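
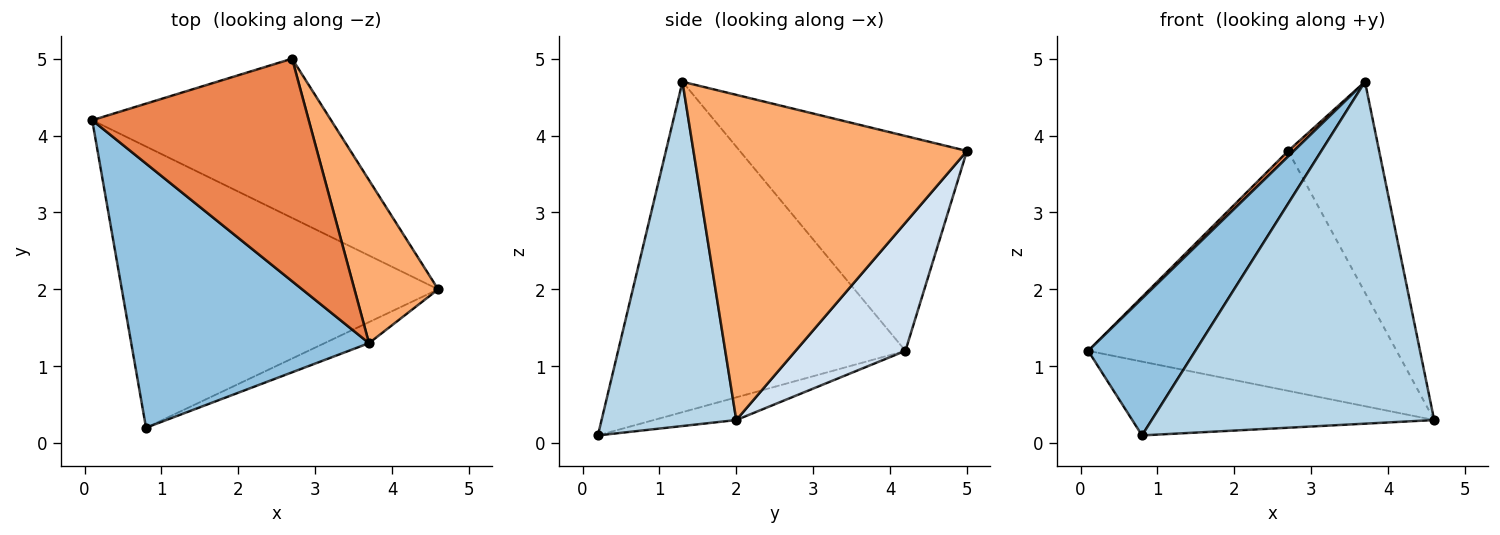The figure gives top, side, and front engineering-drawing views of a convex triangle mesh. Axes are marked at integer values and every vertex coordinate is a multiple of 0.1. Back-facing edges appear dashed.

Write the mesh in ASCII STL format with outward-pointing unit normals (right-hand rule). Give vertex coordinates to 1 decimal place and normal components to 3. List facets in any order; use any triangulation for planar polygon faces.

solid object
 facet normal -0.069 0.253 -0.965
  outer loop
   vertex 0.8 0.2 0.1
   vertex 0.1 4.2 1.2
   vertex 4.6 2.0 0.3
  endloop
 endfacet
 facet normal -0.777 -0.290 0.559
  outer loop
   vertex 3.7 1.3 4.7
   vertex 0.1 4.2 1.2
   vertex 0.8 0.2 0.1
  endloop
 endfacet
 facet normal 0.430 -0.901 -0.055
  outer loop
   vertex 3.7 1.3 4.7
   vertex 0.8 0.2 0.1
   vertex 4.6 2.0 0.3
  endloop
 endfacet
 facet normal 0.284 0.799 -0.530
  outer loop
   vertex 2.7 5.0 3.8
   vertex 4.6 2.0 0.3
   vertex 0.1 4.2 1.2
  endloop
 endfacet
 facet normal -0.704 -0.018 0.710
  outer loop
   vertex 2.7 5.0 3.8
   vertex 0.1 4.2 1.2
   vertex 3.7 1.3 4.7
  endloop
 endfacet
 facet normal 0.922 0.307 0.237
  outer loop
   vertex 2.7 5.0 3.8
   vertex 3.7 1.3 4.7
   vertex 4.6 2.0 0.3
  endloop
 endfacet
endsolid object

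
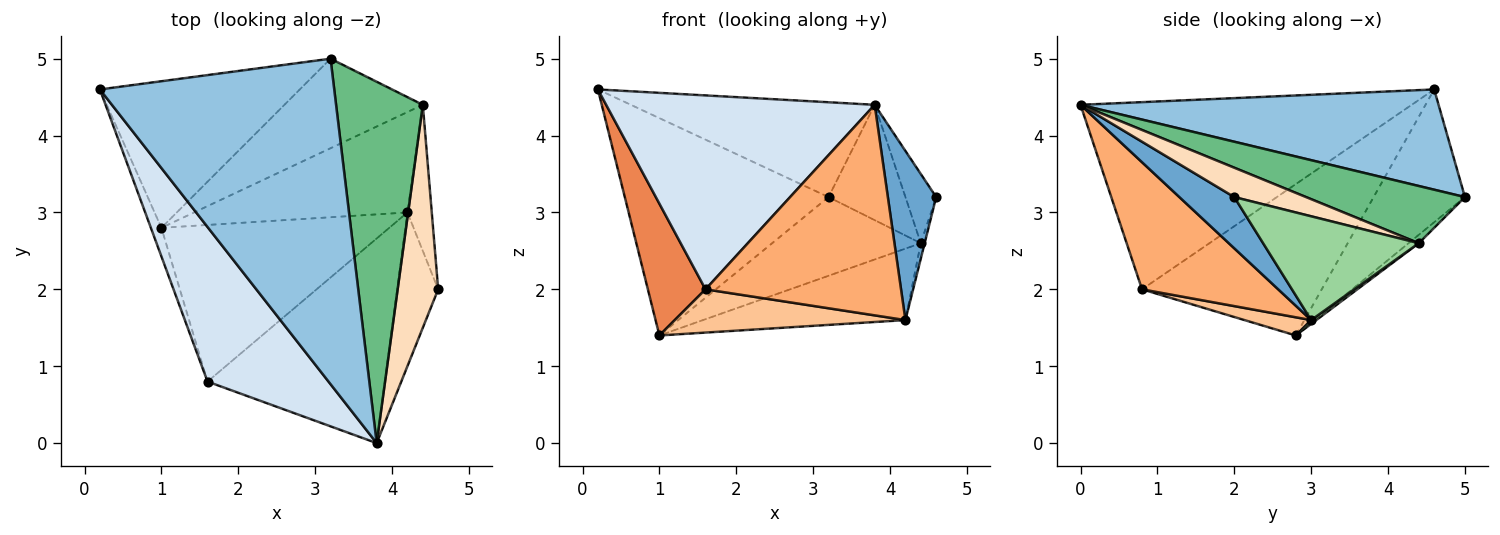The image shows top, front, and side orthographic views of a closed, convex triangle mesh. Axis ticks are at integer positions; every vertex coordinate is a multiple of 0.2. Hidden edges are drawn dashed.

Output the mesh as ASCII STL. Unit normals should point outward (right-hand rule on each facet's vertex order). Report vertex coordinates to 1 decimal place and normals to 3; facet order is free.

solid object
 facet normal 0.644 -0.566 -0.515
  outer loop
   vertex 4.2 3.0 1.6
   vertex 4.6 2.0 3.2
   vertex 3.8 0.0 4.4
  endloop
 endfacet
 facet normal 0.380 0.259 0.888
  outer loop
   vertex 3.2 5.0 3.2
   vertex 0.2 4.6 4.6
   vertex 3.8 0.0 4.4
  endloop
 endfacet
 facet normal -0.348 0.777 -0.524
  outer loop
   vertex 3.2 5.0 3.2
   vertex 1.0 2.8 1.4
   vertex 0.2 4.6 4.6
  endloop
 endfacet
 facet normal -0.694 -0.563 0.449
  outer loop
   vertex 1.6 0.8 2.0
   vertex 3.8 0.0 4.4
   vertex 0.2 4.6 4.6
  endloop
 endfacet
 facet normal -0.950 -0.305 -0.066
  outer loop
   vertex 1.6 0.8 2.0
   vertex 0.2 4.6 4.6
   vertex 1.0 2.8 1.4
  endloop
 endfacet
 facet normal 0.447 -0.642 -0.623
  outer loop
   vertex 1.6 0.8 2.0
   vertex 4.2 3.0 1.6
   vertex 3.8 0.0 4.4
  endloop
 endfacet
 facet normal 0.077 -0.265 -0.961
  outer loop
   vertex 1.6 0.8 2.0
   vertex 1.0 2.8 1.4
   vertex 4.2 3.0 1.6
  endloop
 endfacet
 facet normal 0.569 0.244 0.786
  outer loop
   vertex 4.4 4.4 2.6
   vertex 3.8 0.0 4.4
   vertex 4.6 2.0 3.2
  endloop
 endfacet
 facet normal 0.532 0.257 0.807
  outer loop
   vertex 4.4 4.4 2.6
   vertex 3.2 5.0 3.2
   vertex 3.8 0.0 4.4
  endloop
 endfacet
 facet normal 0.973 0.024 -0.228
  outer loop
   vertex 4.4 4.4 2.6
   vertex 4.6 2.0 3.2
   vertex 4.2 3.0 1.6
  endloop
 endfacet
 facet normal 0.015 0.580 -0.815
  outer loop
   vertex 4.4 4.4 2.6
   vertex 4.2 3.0 1.6
   vertex 1.0 2.8 1.4
  endloop
 endfacet
 facet normal -0.045 0.659 -0.750
  outer loop
   vertex 4.4 4.4 2.6
   vertex 1.0 2.8 1.4
   vertex 3.2 5.0 3.2
  endloop
 endfacet
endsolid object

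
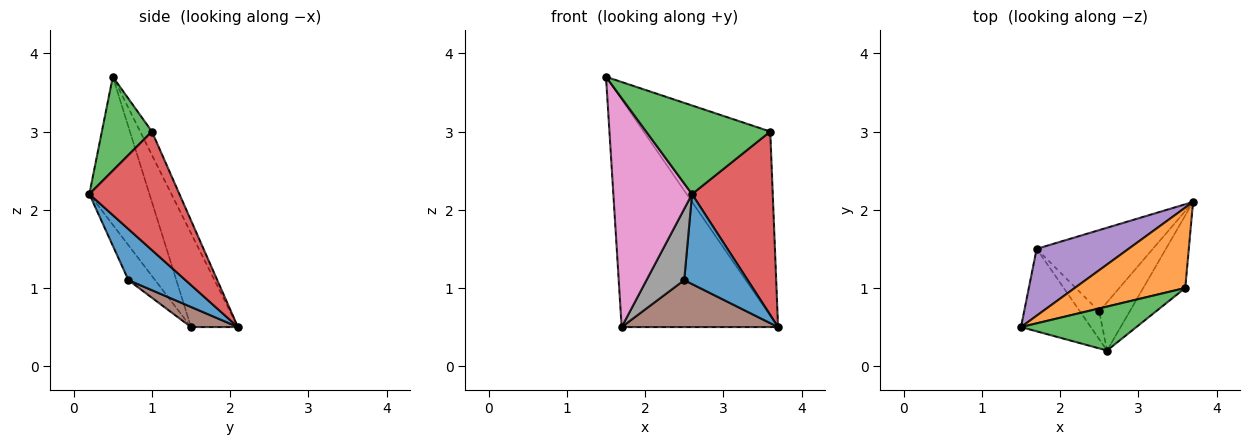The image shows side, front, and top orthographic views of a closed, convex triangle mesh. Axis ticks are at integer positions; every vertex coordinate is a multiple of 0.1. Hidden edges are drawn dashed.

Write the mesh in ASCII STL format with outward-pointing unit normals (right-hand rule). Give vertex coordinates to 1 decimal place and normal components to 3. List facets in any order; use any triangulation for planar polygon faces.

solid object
 facet normal 0.621 -0.691 -0.370
  outer loop
   vertex 2.5 0.7 1.1
   vertex 3.7 2.1 0.5
   vertex 2.6 0.2 2.2
  endloop
 endfacet
 facet normal -0.085 0.913 0.398
  outer loop
   vertex 3.6 1.0 3.0
   vertex 3.7 2.1 0.5
   vertex 1.5 0.5 3.7
  endloop
 endfacet
 facet normal 0.340 -0.843 0.418
  outer loop
   vertex 3.6 1.0 3.0
   vertex 1.5 0.5 3.7
   vertex 2.6 0.2 2.2
  endloop
 endfacet
 facet normal 0.720 -0.645 -0.255
  outer loop
   vertex 3.6 1.0 3.0
   vertex 2.6 0.2 2.2
   vertex 3.7 2.1 0.5
  endloop
 endfacet
 facet normal -0.277 0.922 0.271
  outer loop
   vertex 1.7 1.5 0.5
   vertex 1.5 0.5 3.7
   vertex 3.7 2.1 0.5
  endloop
 endfacet
 facet normal 0.148 -0.494 -0.857
  outer loop
   vertex 1.7 1.5 0.5
   vertex 3.7 2.1 0.5
   vertex 2.5 0.7 1.1
  endloop
 endfacet
 facet normal -0.584 -0.764 -0.275
  outer loop
   vertex 1.7 1.5 0.5
   vertex 2.6 0.2 2.2
   vertex 1.5 0.5 3.7
  endloop
 endfacet
 facet normal -0.550 -0.778 -0.304
  outer loop
   vertex 1.7 1.5 0.5
   vertex 2.5 0.7 1.1
   vertex 2.6 0.2 2.2
  endloop
 endfacet
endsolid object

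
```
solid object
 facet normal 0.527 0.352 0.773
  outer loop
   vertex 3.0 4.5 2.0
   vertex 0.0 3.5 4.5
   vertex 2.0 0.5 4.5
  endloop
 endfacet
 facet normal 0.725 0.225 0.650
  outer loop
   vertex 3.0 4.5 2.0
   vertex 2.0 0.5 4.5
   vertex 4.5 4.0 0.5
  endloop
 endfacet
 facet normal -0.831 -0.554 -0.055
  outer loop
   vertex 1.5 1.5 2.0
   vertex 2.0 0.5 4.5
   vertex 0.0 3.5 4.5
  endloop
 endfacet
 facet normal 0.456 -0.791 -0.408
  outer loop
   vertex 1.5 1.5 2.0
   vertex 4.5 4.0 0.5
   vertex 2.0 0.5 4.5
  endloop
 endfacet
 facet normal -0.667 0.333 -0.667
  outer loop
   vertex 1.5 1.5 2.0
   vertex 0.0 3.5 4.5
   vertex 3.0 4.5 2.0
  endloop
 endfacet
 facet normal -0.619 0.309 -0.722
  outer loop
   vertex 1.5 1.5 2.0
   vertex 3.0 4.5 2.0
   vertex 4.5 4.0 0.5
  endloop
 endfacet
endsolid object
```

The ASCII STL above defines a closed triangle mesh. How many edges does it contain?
9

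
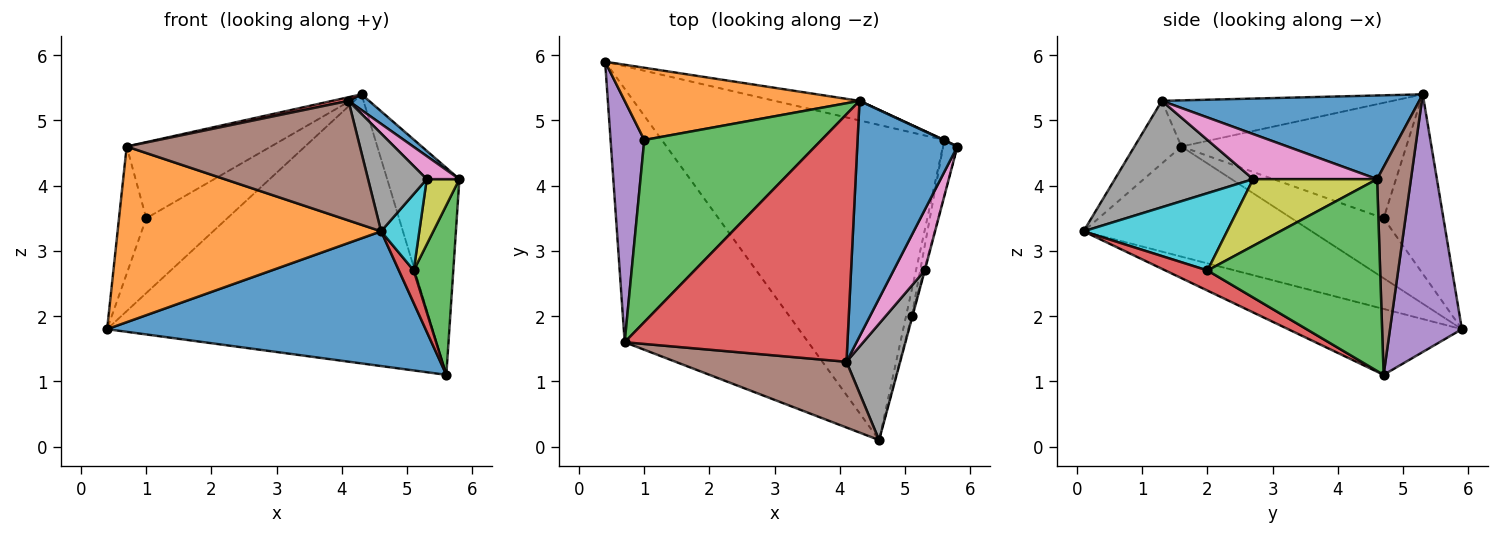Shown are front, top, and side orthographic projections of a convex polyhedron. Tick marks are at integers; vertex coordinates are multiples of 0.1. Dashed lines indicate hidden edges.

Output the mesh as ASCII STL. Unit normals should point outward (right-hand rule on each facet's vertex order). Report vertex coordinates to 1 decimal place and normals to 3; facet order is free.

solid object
 facet normal -0.210 -0.384 -0.899
  outer loop
   vertex 5.6 4.7 1.1
   vertex 4.6 0.1 3.3
   vertex 0.4 5.9 1.8
  endloop
 endfacet
 facet normal -0.442 -0.511 -0.737
  outer loop
   vertex 0.7 1.6 4.6
   vertex 0.4 5.9 1.8
   vertex 4.6 0.1 3.3
  endloop
 endfacet
 facet normal 0.972 -0.223 -0.072
  outer loop
   vertex 5.1 2.0 2.7
   vertex 5.6 4.7 1.1
   vertex 5.8 4.6 4.1
  endloop
 endfacet
 facet normal 0.912 -0.321 -0.257
  outer loop
   vertex 5.1 2.0 2.7
   vertex 4.6 0.1 3.3
   vertex 5.6 4.7 1.1
  endloop
 endfacet
 facet normal -0.844 0.250 0.474
  outer loop
   vertex 1.0 4.7 3.5
   vertex 0.4 5.9 1.8
   vertex 0.7 1.6 4.6
  endloop
 endfacet
 facet normal -0.174 -0.863 0.474
  outer loop
   vertex 4.1 1.3 5.3
   vertex 0.7 1.6 4.6
   vertex 4.6 0.1 3.3
  endloop
 endfacet
 facet normal 0.803 -0.211 0.557
  outer loop
   vertex 5.3 2.7 4.1
   vertex 5.8 4.6 4.1
   vertex 4.1 1.3 5.3
  endloop
 endfacet
 facet normal 0.835 -0.354 0.421
  outer loop
   vertex 5.3 2.7 4.1
   vertex 4.1 1.3 5.3
   vertex 4.6 0.1 3.3
  endloop
 endfacet
 facet normal 0.967 -0.254 -0.011
  outer loop
   vertex 5.3 2.7 4.1
   vertex 5.1 2.0 2.7
   vertex 5.8 4.6 4.1
  endloop
 endfacet
 facet normal 0.966 -0.257 -0.009
  outer loop
   vertex 5.3 2.7 4.1
   vertex 4.6 0.1 3.3
   vertex 5.1 2.0 2.7
  endloop
 endfacet
 facet normal 0.640 -0.051 0.766
  outer loop
   vertex 4.3 5.3 5.4
   vertex 4.1 1.3 5.3
   vertex 5.8 4.6 4.1
  endloop
 endfacet
 facet normal -0.469 0.635 0.614
  outer loop
   vertex 4.3 5.3 5.4
   vertex 0.4 5.9 1.8
   vertex 1.0 4.7 3.5
  endloop
 endfacet
 facet normal -0.515 0.330 0.791
  outer loop
   vertex 4.3 5.3 5.4
   vertex 1.0 4.7 3.5
   vertex 0.7 1.6 4.6
  endloop
 endfacet
 facet normal -0.203 -0.014 0.979
  outer loop
   vertex 4.3 5.3 5.4
   vertex 0.7 1.6 4.6
   vertex 4.1 1.3 5.3
  endloop
 endfacet
 facet normal 0.215 0.974 -0.071
  outer loop
   vertex 4.3 5.3 5.4
   vertex 5.6 4.7 1.1
   vertex 0.4 5.9 1.8
  endloop
 endfacet
 facet normal 0.424 0.906 0.002
  outer loop
   vertex 4.3 5.3 5.4
   vertex 5.8 4.6 4.1
   vertex 5.6 4.7 1.1
  endloop
 endfacet
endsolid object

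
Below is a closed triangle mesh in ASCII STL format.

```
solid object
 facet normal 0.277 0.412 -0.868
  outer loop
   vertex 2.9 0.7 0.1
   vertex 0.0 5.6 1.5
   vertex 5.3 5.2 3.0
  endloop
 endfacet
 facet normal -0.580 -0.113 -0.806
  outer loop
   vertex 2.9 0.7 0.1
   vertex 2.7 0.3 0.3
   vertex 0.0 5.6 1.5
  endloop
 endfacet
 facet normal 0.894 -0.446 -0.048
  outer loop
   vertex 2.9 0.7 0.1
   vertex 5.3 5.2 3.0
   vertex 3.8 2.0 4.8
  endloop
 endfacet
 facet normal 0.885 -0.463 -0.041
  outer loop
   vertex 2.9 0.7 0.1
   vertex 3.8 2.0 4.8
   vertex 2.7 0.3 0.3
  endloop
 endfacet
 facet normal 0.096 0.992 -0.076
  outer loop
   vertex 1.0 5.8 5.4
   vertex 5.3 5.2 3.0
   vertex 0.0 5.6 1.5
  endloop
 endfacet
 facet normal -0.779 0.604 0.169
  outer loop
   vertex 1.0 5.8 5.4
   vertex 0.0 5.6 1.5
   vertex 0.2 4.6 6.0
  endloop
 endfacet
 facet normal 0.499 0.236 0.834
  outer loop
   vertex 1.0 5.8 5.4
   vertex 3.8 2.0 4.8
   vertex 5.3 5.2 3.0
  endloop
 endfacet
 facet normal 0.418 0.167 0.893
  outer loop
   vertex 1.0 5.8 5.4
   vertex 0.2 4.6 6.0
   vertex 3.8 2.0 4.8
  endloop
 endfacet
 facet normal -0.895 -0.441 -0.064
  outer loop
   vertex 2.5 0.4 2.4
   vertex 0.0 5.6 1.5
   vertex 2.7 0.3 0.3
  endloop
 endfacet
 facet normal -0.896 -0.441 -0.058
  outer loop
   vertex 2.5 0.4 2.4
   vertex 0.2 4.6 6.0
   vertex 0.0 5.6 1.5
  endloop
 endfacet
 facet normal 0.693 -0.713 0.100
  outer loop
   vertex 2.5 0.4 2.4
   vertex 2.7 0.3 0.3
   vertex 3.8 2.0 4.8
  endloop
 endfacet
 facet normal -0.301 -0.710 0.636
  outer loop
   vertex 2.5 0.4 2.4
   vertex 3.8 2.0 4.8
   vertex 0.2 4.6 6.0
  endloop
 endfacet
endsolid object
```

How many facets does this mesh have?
12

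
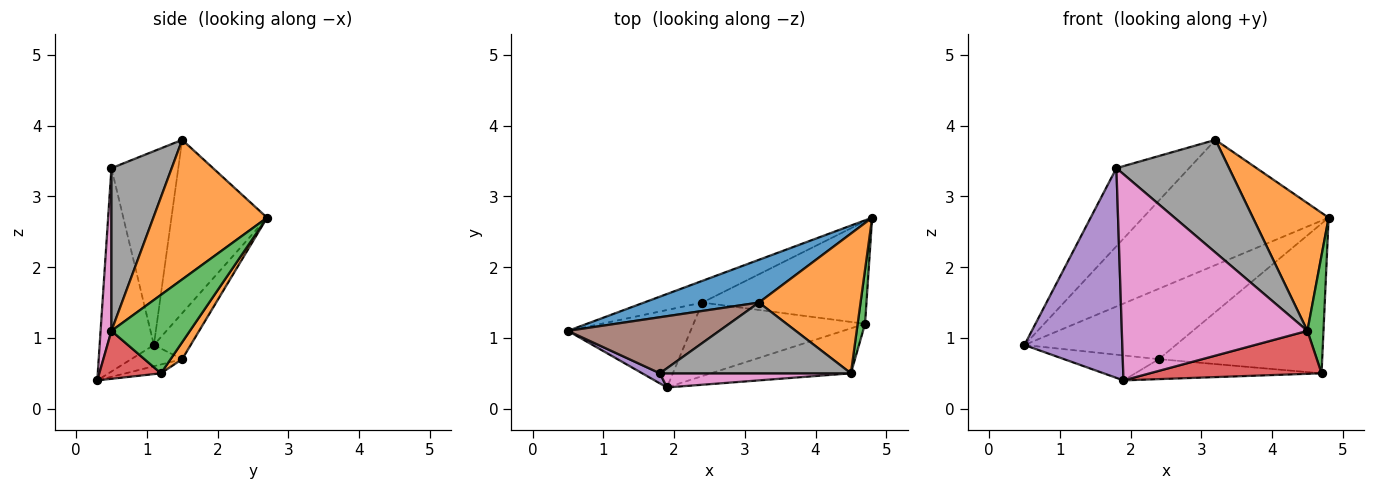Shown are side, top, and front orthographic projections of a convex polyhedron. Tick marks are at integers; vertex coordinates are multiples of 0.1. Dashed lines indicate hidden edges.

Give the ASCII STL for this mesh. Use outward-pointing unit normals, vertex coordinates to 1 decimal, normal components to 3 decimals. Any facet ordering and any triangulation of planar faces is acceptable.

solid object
 facet normal -0.438 0.851 0.291
  outer loop
   vertex 3.2 1.5 3.8
   vertex 4.8 2.7 2.7
   vertex 0.5 1.1 0.9
  endloop
 endfacet
 facet normal 0.712 -0.474 0.518
  outer loop
   vertex 4.5 0.5 1.1
   vertex 4.8 2.7 2.7
   vertex 3.2 1.5 3.8
  endloop
 endfacet
 facet normal 0.975 -0.200 0.092
  outer loop
   vertex 4.7 1.2 0.5
   vertex 4.8 2.7 2.7
   vertex 4.5 0.5 1.1
  endloop
 endfacet
 facet normal 0.241 -0.670 -0.702
  outer loop
   vertex 4.7 1.2 0.5
   vertex 4.5 0.5 1.1
   vertex 1.9 0.3 0.4
  endloop
 endfacet
 facet normal -0.484 -0.874 0.042
  outer loop
   vertex 1.8 0.5 3.4
   vertex 0.5 1.1 0.9
   vertex 1.9 0.3 0.4
  endloop
 endfacet
 facet normal -0.598 0.651 0.467
  outer loop
   vertex 1.8 0.5 3.4
   vertex 3.2 1.5 3.8
   vertex 0.5 1.1 0.9
  endloop
 endfacet
 facet normal 0.058 -0.996 0.068
  outer loop
   vertex 1.8 0.5 3.4
   vertex 1.9 0.3 0.4
   vertex 4.5 0.5 1.1
  endloop
 endfacet
 facet normal 0.413 -0.771 0.484
  outer loop
   vertex 1.8 0.5 3.4
   vertex 4.5 0.5 1.1
   vertex 3.2 1.5 3.8
  endloop
 endfacet
 facet normal -0.163 0.303 -0.939
  outer loop
   vertex 2.4 1.5 0.7
   vertex 1.9 0.3 0.4
   vertex 0.5 1.1 0.9
  endloop
 endfacet
 facet normal -0.050 0.262 -0.964
  outer loop
   vertex 2.4 1.5 0.7
   vertex 4.7 1.2 0.5
   vertex 1.9 0.3 0.4
  endloop
 endfacet
 facet normal -0.226 0.931 -0.287
  outer loop
   vertex 2.4 1.5 0.7
   vertex 0.5 1.1 0.9
   vertex 4.8 2.7 2.7
  endloop
 endfacet
 facet normal 0.058 0.824 -0.564
  outer loop
   vertex 2.4 1.5 0.7
   vertex 4.8 2.7 2.7
   vertex 4.7 1.2 0.5
  endloop
 endfacet
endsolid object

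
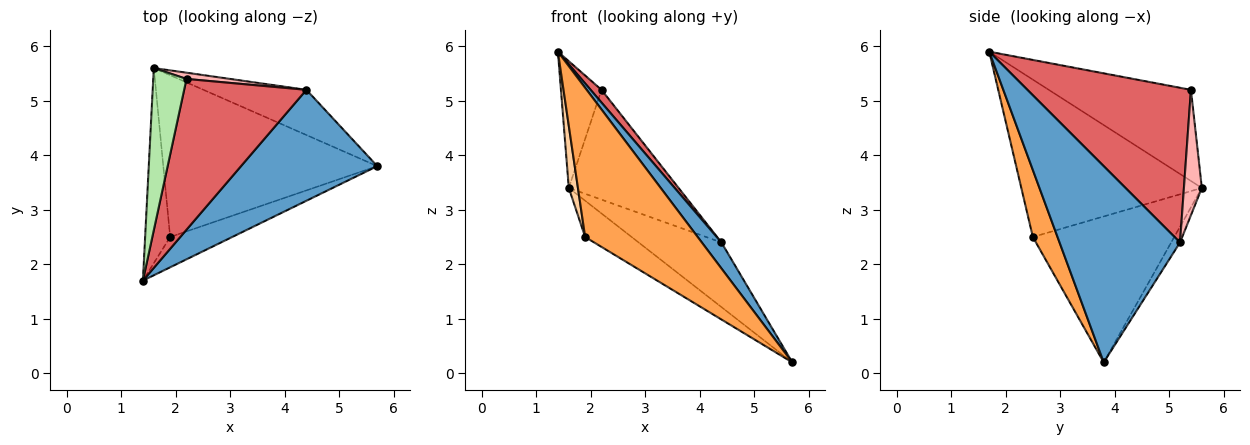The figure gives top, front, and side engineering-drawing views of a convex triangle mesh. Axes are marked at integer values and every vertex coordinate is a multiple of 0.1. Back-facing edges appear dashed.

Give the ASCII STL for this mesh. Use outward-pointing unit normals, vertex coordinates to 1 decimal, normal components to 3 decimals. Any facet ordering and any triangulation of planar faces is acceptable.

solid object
 facet normal 0.814 -0.132 0.565
  outer loop
   vertex 4.4 5.2 2.4
   vertex 1.4 1.7 5.9
   vertex 5.7 3.8 0.2
  endloop
 endfacet
 facet normal -0.087 0.816 -0.571
  outer loop
   vertex 4.4 5.2 2.4
   vertex 5.7 3.8 0.2
   vertex 1.6 5.6 3.4
  endloop
 endfacet
 facet normal 0.210 -0.958 -0.195
  outer loop
   vertex 1.9 2.5 2.5
   vertex 5.7 3.8 0.2
   vertex 1.4 1.7 5.9
  endloop
 endfacet
 facet normal -0.986 -0.050 -0.157
  outer loop
   vertex 1.9 2.5 2.5
   vertex 1.4 1.7 5.9
   vertex 1.6 5.6 3.4
  endloop
 endfacet
 facet normal -0.554 0.182 -0.812
  outer loop
   vertex 1.9 2.5 2.5
   vertex 1.6 5.6 3.4
   vertex 5.7 3.8 0.2
  endloop
 endfacet
 facet normal -0.907 0.259 0.331
  outer loop
   vertex 2.2 5.4 5.2
   vertex 1.6 5.6 3.4
   vertex 1.4 1.7 5.9
  endloop
 endfacet
 facet normal 0.783 -0.052 0.619
  outer loop
   vertex 2.2 5.4 5.2
   vertex 1.4 1.7 5.9
   vertex 4.4 5.2 2.4
  endloop
 endfacet
 facet normal 0.161 0.985 0.056
  outer loop
   vertex 2.2 5.4 5.2
   vertex 4.4 5.2 2.4
   vertex 1.6 5.6 3.4
  endloop
 endfacet
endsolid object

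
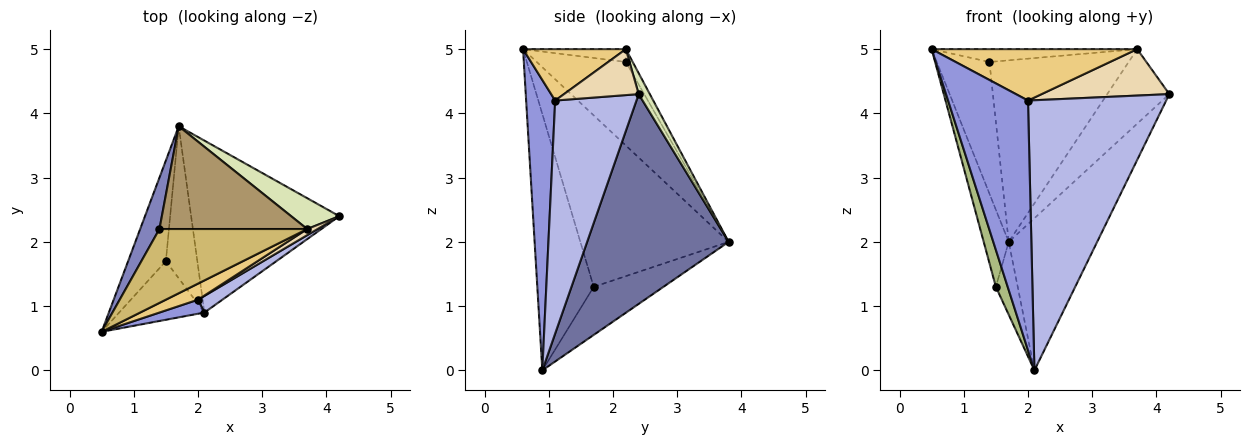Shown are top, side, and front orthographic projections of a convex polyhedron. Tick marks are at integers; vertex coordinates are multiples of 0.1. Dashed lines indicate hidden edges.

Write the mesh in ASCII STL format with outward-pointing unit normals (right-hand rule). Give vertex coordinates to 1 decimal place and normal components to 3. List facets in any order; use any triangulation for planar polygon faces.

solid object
 facet normal 0.727 0.455 -0.514
  outer loop
   vertex 2.1 0.9 0.0
   vertex 1.7 3.8 2.0
   vertex 4.2 2.4 4.3
  endloop
 endfacet
 facet normal -0.844 0.499 0.195
  outer loop
   vertex 1.4 2.2 4.8
   vertex 1.7 3.8 2.0
   vertex 0.5 0.6 5.0
  endloop
 endfacet
 facet normal 0.341 -0.939 0.053
  outer loop
   vertex 2.0 1.1 4.2
   vertex 0.5 0.6 5.0
   vertex 2.1 0.9 0.0
  endloop
 endfacet
 facet normal 0.506 -0.861 0.053
  outer loop
   vertex 2.0 1.1 4.2
   vertex 2.1 0.9 0.0
   vertex 4.2 2.4 4.3
  endloop
 endfacet
 facet normal -0.964 0.162 -0.212
  outer loop
   vertex 1.5 1.7 1.3
   vertex 0.5 0.6 5.0
   vertex 1.7 3.8 2.0
  endloop
 endfacet
 facet normal -0.931 -0.195 -0.310
  outer loop
   vertex 1.5 1.7 1.3
   vertex 2.1 0.9 0.0
   vertex 0.5 0.6 5.0
  endloop
 endfacet
 facet normal -0.809 0.254 -0.530
  outer loop
   vertex 1.5 1.7 1.3
   vertex 1.7 3.8 2.0
   vertex 2.1 0.9 0.0
  endloop
 endfacet
 facet normal 0.163 0.912 0.377
  outer loop
   vertex 3.7 2.2 5.0
   vertex 4.2 2.4 4.3
   vertex 1.7 3.8 2.0
  endloop
 endfacet
 facet normal -0.043 0.869 0.492
  outer loop
   vertex 3.7 2.2 5.0
   vertex 1.7 3.8 2.0
   vertex 1.4 2.2 4.8
  endloop
 endfacet
 facet normal -0.085 0.171 0.982
  outer loop
   vertex 3.7 2.2 5.0
   vertex 1.4 2.2 4.8
   vertex 0.5 0.6 5.0
  endloop
 endfacet
 facet normal 0.431 -0.861 0.269
  outer loop
   vertex 3.7 2.2 5.0
   vertex 0.5 0.6 5.0
   vertex 2.0 1.1 4.2
  endloop
 endfacet
 facet normal 0.502 -0.858 0.113
  outer loop
   vertex 3.7 2.2 5.0
   vertex 2.0 1.1 4.2
   vertex 4.2 2.4 4.3
  endloop
 endfacet
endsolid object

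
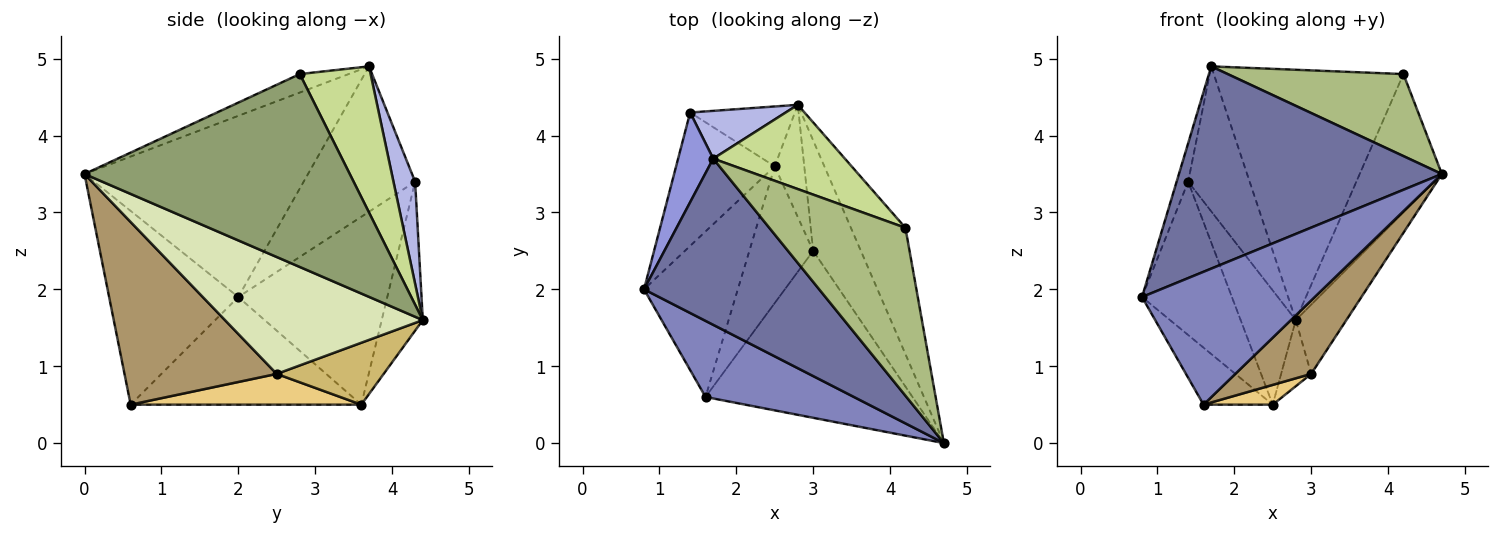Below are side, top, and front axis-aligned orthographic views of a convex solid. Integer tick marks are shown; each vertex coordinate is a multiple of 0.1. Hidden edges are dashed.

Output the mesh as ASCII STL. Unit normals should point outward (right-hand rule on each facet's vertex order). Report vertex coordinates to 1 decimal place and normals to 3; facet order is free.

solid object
 facet normal -0.549 -0.646 0.531
  outer loop
   vertex 1.7 3.7 4.9
   vertex 0.8 2.0 1.9
   vertex 4.7 0.0 3.5
  endloop
 endfacet
 facet normal -0.544 -0.728 0.417
  outer loop
   vertex 1.6 0.6 0.5
   vertex 4.7 0.0 3.5
   vertex 0.8 2.0 1.9
  endloop
 endfacet
 facet normal -0.967 0.100 0.233
  outer loop
   vertex 1.4 4.3 3.4
   vertex 0.8 2.0 1.9
   vertex 1.7 3.7 4.9
  endloop
 endfacet
 facet normal 0.317 0.901 0.297
  outer loop
   vertex 1.4 4.3 3.4
   vertex 1.7 3.7 4.9
   vertex 2.8 4.4 1.6
  endloop
 endfacet
 facet normal 0.922 0.286 -0.261
  outer loop
   vertex 4.2 2.8 4.8
   vertex 4.7 0.0 3.5
   vertex 2.8 4.4 1.6
  endloop
 endfacet
 facet normal -0.121 -0.436 0.892
  outer loop
   vertex 4.2 2.8 4.8
   vertex 1.7 3.7 4.9
   vertex 4.7 0.0 3.5
  endloop
 endfacet
 facet normal 0.334 0.893 0.301
  outer loop
   vertex 4.2 2.8 4.8
   vertex 2.8 4.4 1.6
   vertex 1.7 3.7 4.9
  endloop
 endfacet
 facet normal 0.901 0.230 -0.368
  outer loop
   vertex 3.0 2.5 0.9
   vertex 2.8 4.4 1.6
   vertex 4.7 0.0 3.5
  endloop
 endfacet
 facet normal 0.628 -0.313 -0.712
  outer loop
   vertex 3.0 2.5 0.9
   vertex 4.7 0.0 3.5
   vertex 1.6 0.6 0.5
  endloop
 endfacet
 facet normal 0.875 0.246 -0.417
  outer loop
   vertex 2.5 3.6 0.5
   vertex 2.8 4.4 1.6
   vertex 3.0 2.5 0.9
  endloop
 endfacet
 facet normal 0.431 -0.129 -0.893
  outer loop
   vertex 2.5 3.6 0.5
   vertex 3.0 2.5 0.9
   vertex 1.6 0.6 0.5
  endloop
 endfacet
 facet normal -0.735 0.221 -0.641
  outer loop
   vertex 2.5 3.6 0.5
   vertex 1.6 0.6 0.5
   vertex 0.8 2.0 1.9
  endloop
 endfacet
 facet normal -0.781 0.471 -0.410
  outer loop
   vertex 2.5 3.6 0.5
   vertex 0.8 2.0 1.9
   vertex 1.4 4.3 3.4
  endloop
 endfacet
 facet normal -0.551 0.739 -0.387
  outer loop
   vertex 2.5 3.6 0.5
   vertex 1.4 4.3 3.4
   vertex 2.8 4.4 1.6
  endloop
 endfacet
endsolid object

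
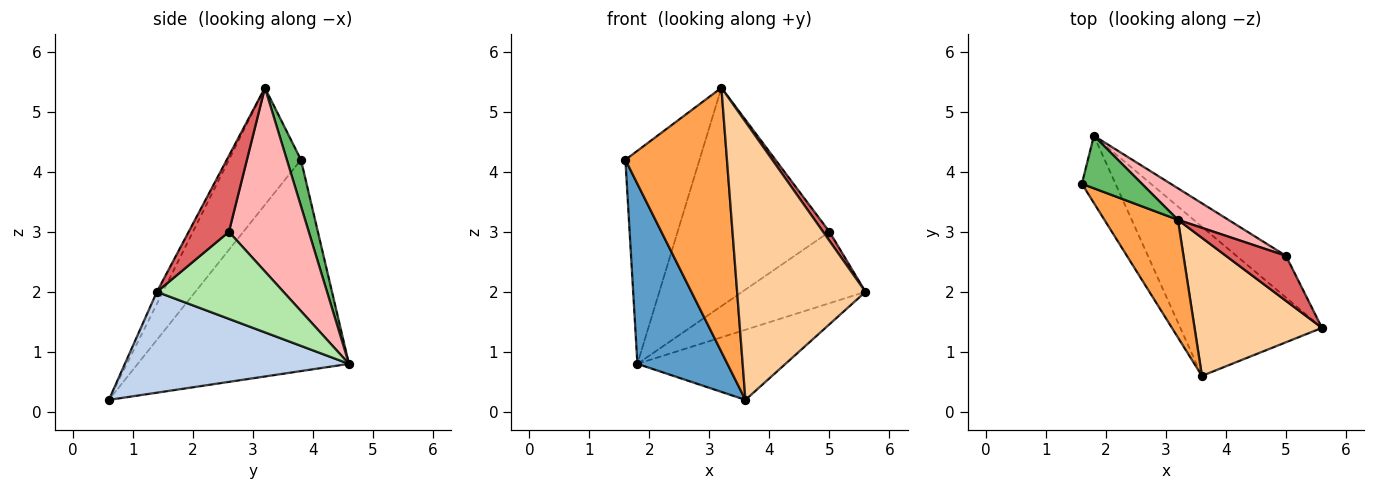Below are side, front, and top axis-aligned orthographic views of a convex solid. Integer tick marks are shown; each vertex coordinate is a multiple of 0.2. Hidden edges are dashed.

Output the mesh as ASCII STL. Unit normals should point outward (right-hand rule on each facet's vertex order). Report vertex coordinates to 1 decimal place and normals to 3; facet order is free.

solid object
 facet normal -0.910 -0.388 -0.145
  outer loop
   vertex 1.8 4.6 0.8
   vertex 3.6 0.6 0.2
   vertex 1.6 3.8 4.2
  endloop
 endfacet
 facet normal 0.542 0.358 -0.761
  outer loop
   vertex 1.8 4.6 0.8
   vertex 5.6 1.4 2.0
   vertex 3.6 0.6 0.2
  endloop
 endfacet
 facet normal -0.544 -0.767 0.342
  outer loop
   vertex 3.2 3.2 5.4
   vertex 1.6 3.8 4.2
   vertex 3.6 0.6 0.2
  endloop
 endfacet
 facet normal -0.042 -0.895 0.444
  outer loop
   vertex 3.2 3.2 5.4
   vertex 3.6 0.6 0.2
   vertex 5.6 1.4 2.0
  endloop
 endfacet
 facet normal 0.182 0.955 0.235
  outer loop
   vertex 3.2 3.2 5.4
   vertex 1.8 4.6 0.8
   vertex 1.6 3.8 4.2
  endloop
 endfacet
 facet normal 0.663 0.646 -0.377
  outer loop
   vertex 5.0 2.6 3.0
   vertex 5.6 1.4 2.0
   vertex 1.8 4.6 0.8
  endloop
 endfacet
 facet normal 0.779 -0.123 0.615
  outer loop
   vertex 5.0 2.6 3.0
   vertex 3.2 3.2 5.4
   vertex 5.6 1.4 2.0
  endloop
 endfacet
 facet normal 0.462 0.878 0.127
  outer loop
   vertex 5.0 2.6 3.0
   vertex 1.8 4.6 0.8
   vertex 3.2 3.2 5.4
  endloop
 endfacet
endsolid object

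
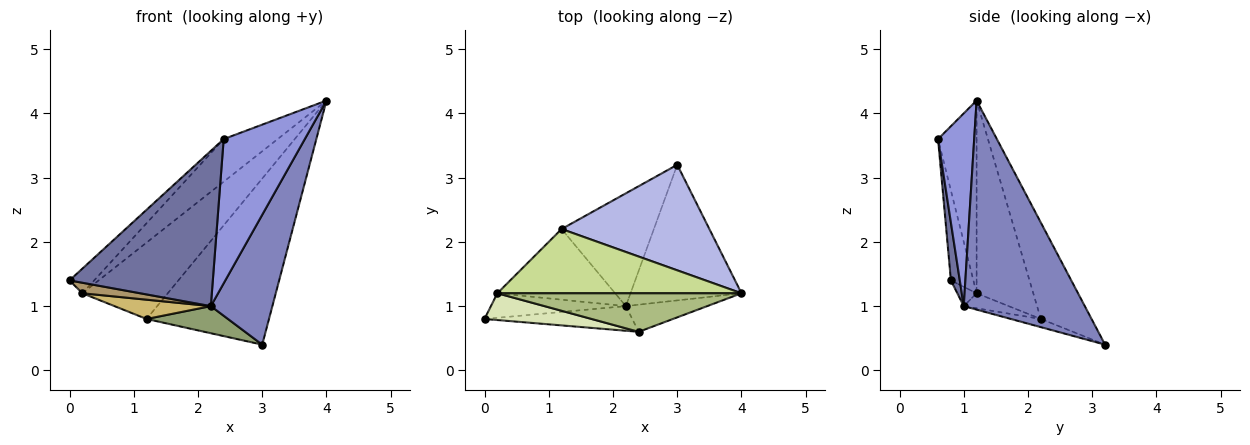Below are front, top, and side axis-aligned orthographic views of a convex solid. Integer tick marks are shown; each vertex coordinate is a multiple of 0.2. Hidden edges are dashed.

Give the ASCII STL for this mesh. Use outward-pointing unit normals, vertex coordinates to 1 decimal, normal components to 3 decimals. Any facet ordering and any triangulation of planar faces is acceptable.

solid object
 facet normal 0.061 -0.986 -0.156
  outer loop
   vertex 2.2 1.0 1.0
   vertex 2.4 0.6 3.6
   vertex 0.0 0.8 1.4
  endloop
 endfacet
 facet normal 0.806 -0.410 -0.428
  outer loop
   vertex 2.2 1.0 1.0
   vertex 3.0 3.2 0.4
   vertex 4.0 1.2 4.2
  endloop
 endfacet
 facet normal 0.401 -0.900 -0.169
  outer loop
   vertex 2.2 1.0 1.0
   vertex 4.0 1.2 4.2
   vertex 2.4 0.6 3.6
  endloop
 endfacet
 facet normal -0.330 0.797 0.506
  outer loop
   vertex 1.2 2.2 0.8
   vertex 4.0 1.2 4.2
   vertex 3.0 3.2 0.4
  endloop
 endfacet
 facet normal -0.086 -0.233 -0.969
  outer loop
   vertex 1.2 2.2 0.8
   vertex 3.0 3.2 0.4
   vertex 2.2 1.0 1.0
  endloop
 endfacet
 facet normal -0.468 0.655 0.593
  outer loop
   vertex 0.2 1.2 1.2
   vertex 2.4 0.6 3.6
   vertex 4.0 1.2 4.2
  endloop
 endfacet
 facet normal -0.453 0.682 0.574
  outer loop
   vertex 0.2 1.2 1.2
   vertex 4.0 1.2 4.2
   vertex 1.2 2.2 0.8
  endloop
 endfacet
 facet normal -0.526 0.576 0.626
  outer loop
   vertex 0.2 1.2 1.2
   vertex 0.0 0.8 1.4
   vertex 2.4 0.6 3.6
  endloop
 endfacet
 facet normal -0.130 -0.391 -0.911
  outer loop
   vertex 0.2 1.2 1.2
   vertex 2.2 1.0 1.0
   vertex 0.0 0.8 1.4
  endloop
 endfacet
 facet normal -0.122 -0.261 -0.958
  outer loop
   vertex 0.2 1.2 1.2
   vertex 1.2 2.2 0.8
   vertex 2.2 1.0 1.0
  endloop
 endfacet
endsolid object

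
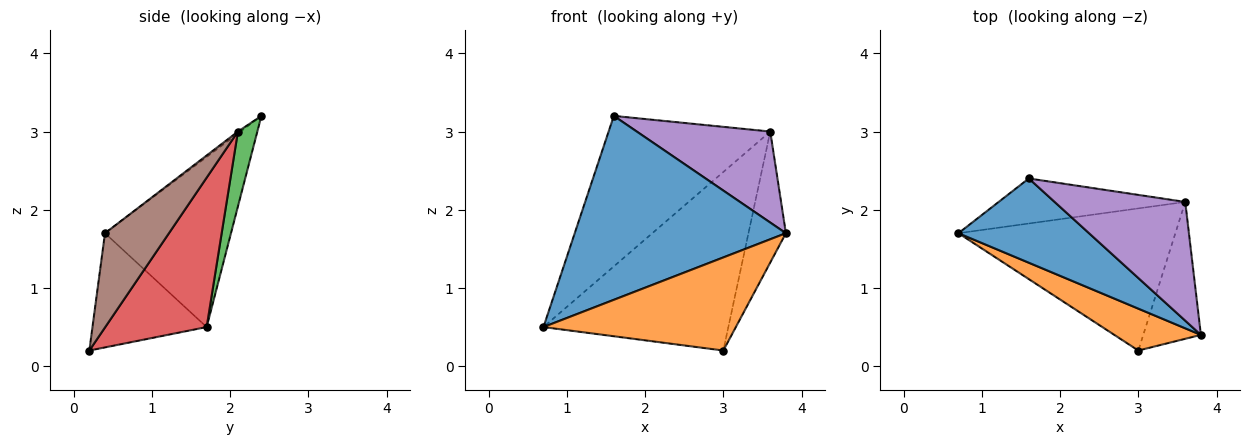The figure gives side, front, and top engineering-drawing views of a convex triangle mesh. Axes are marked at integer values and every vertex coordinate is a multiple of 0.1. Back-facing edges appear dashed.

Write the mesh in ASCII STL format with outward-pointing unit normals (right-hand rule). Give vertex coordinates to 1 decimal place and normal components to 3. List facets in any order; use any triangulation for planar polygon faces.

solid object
 facet normal -0.477 -0.799 0.366
  outer loop
   vertex 1.6 2.4 3.2
   vertex 0.7 1.7 0.5
   vertex 3.8 0.4 1.7
  endloop
 endfacet
 facet normal -0.476 -0.802 0.361
  outer loop
   vertex 3.0 0.2 0.2
   vertex 3.8 0.4 1.7
   vertex 0.7 1.7 0.5
  endloop
 endfacet
 facet normal 0.114 0.952 -0.285
  outer loop
   vertex 3.6 2.1 3.0
   vertex 0.7 1.7 0.5
   vertex 1.6 2.4 3.2
  endloop
 endfacet
 facet normal 0.394 0.719 -0.572
  outer loop
   vertex 3.6 2.1 3.0
   vertex 3.0 0.2 0.2
   vertex 0.7 1.7 0.5
  endloop
 endfacet
 facet normal -0.012 -0.608 0.794
  outer loop
   vertex 3.6 2.1 3.0
   vertex 1.6 2.4 3.2
   vertex 3.8 0.4 1.7
  endloop
 endfacet
 facet normal 0.763 0.447 -0.467
  outer loop
   vertex 3.6 2.1 3.0
   vertex 3.8 0.4 1.7
   vertex 3.0 0.2 0.2
  endloop
 endfacet
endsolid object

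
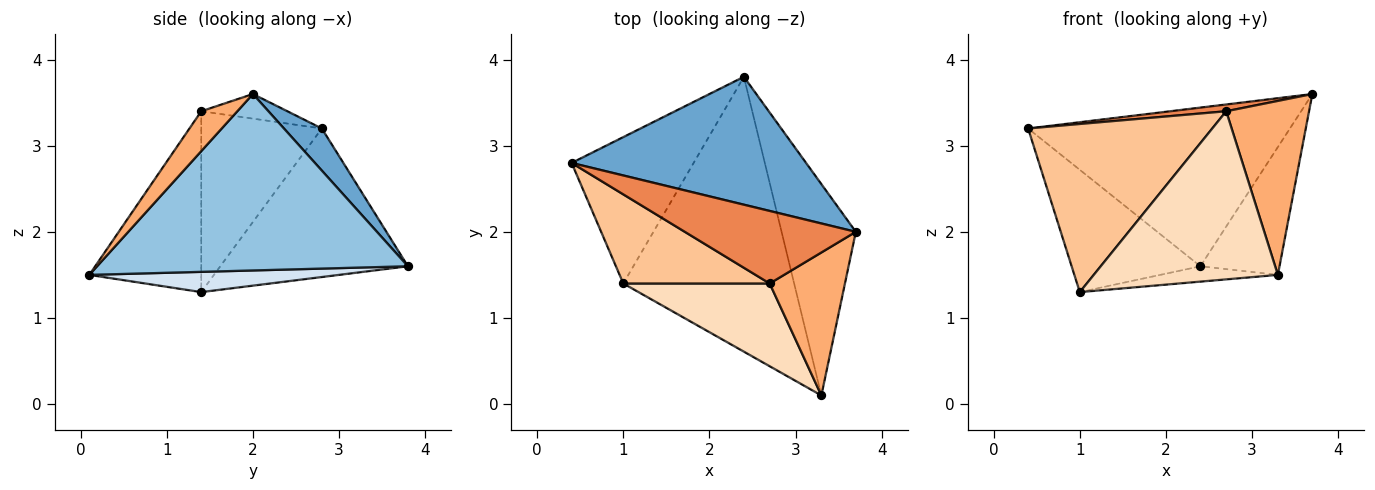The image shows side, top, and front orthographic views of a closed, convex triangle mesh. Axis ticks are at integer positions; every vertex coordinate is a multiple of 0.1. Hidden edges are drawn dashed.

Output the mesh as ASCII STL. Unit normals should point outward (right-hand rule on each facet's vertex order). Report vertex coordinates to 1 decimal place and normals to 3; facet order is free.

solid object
 facet normal 0.112 0.774 0.624
  outer loop
   vertex 2.4 3.8 1.6
   vertex 0.4 2.8 3.2
   vertex 3.7 2.0 3.6
  endloop
 endfacet
 facet normal 0.897 0.228 -0.378
  outer loop
   vertex 2.4 3.8 1.6
   vertex 3.7 2.0 3.6
   vertex 3.3 0.1 1.5
  endloop
 endfacet
 facet normal -0.683 0.468 -0.561
  outer loop
   vertex 1.0 1.4 1.3
   vertex 0.4 2.8 3.2
   vertex 2.4 3.8 1.6
  endloop
 endfacet
 facet normal 0.118 0.055 -0.992
  outer loop
   vertex 1.0 1.4 1.3
   vertex 2.4 3.8 1.6
   vertex 3.3 0.1 1.5
  endloop
 endfacet
 facet normal -0.142 -0.092 0.986
  outer loop
   vertex 2.7 1.4 3.4
   vertex 3.7 2.0 3.6
   vertex 0.4 2.8 3.2
  endloop
 endfacet
 facet normal 0.319 -0.732 0.602
  outer loop
   vertex 2.7 1.4 3.4
   vertex 3.3 0.1 1.5
   vertex 3.7 2.0 3.6
  endloop
 endfacet
 facet normal -0.501 -0.765 0.405
  outer loop
   vertex 2.7 1.4 3.4
   vertex 0.4 2.8 3.2
   vertex 1.0 1.4 1.3
  endloop
 endfacet
 facet normal -0.479 -0.788 0.388
  outer loop
   vertex 2.7 1.4 3.4
   vertex 1.0 1.4 1.3
   vertex 3.3 0.1 1.5
  endloop
 endfacet
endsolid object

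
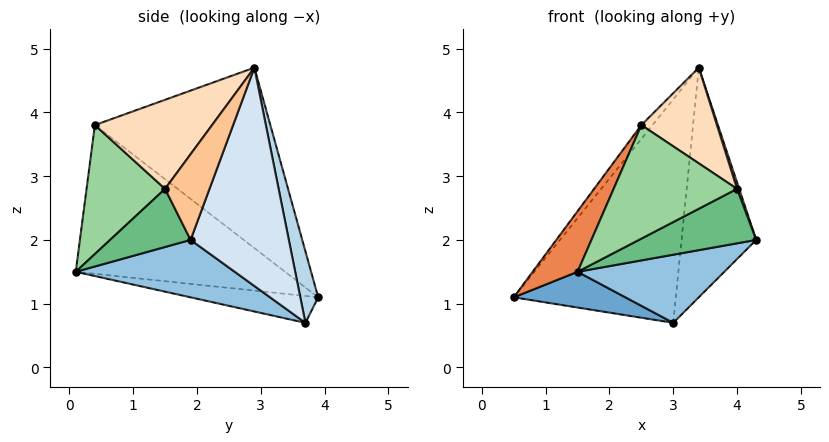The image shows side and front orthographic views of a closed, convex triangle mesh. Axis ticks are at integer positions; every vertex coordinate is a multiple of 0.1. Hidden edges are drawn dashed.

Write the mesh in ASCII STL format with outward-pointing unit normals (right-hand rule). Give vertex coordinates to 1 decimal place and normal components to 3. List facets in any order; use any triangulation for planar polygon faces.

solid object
 facet normal -0.168 -0.147 -0.975
  outer loop
   vertex 3.0 3.7 0.7
   vertex 1.5 0.1 1.5
   vertex 0.5 3.9 1.1
  endloop
 endfacet
 facet normal 0.377 -0.348 -0.858
  outer loop
   vertex 3.0 3.7 0.7
   vertex 4.3 1.9 2.0
   vertex 1.5 0.1 1.5
  endloop
 endfacet
 facet normal 0.108 0.977 0.185
  outer loop
   vertex 3.0 3.7 0.7
   vertex 0.5 3.9 1.1
   vertex 3.4 2.9 4.7
  endloop
 endfacet
 facet normal 0.796 0.604 0.041
  outer loop
   vertex 3.0 3.7 0.7
   vertex 3.4 2.9 4.7
   vertex 4.3 1.9 2.0
  endloop
 endfacet
 facet normal -0.891 -0.191 0.412
  outer loop
   vertex 2.5 0.4 3.8
   vertex 0.5 3.9 1.1
   vertex 1.5 0.1 1.5
  endloop
 endfacet
 facet normal -0.771 0.049 0.635
  outer loop
   vertex 2.5 0.4 3.8
   vertex 3.4 2.9 4.7
   vertex 0.5 3.9 1.1
  endloop
 endfacet
 facet normal 0.943 -0.045 0.331
  outer loop
   vertex 4.0 1.5 2.8
   vertex 4.3 1.9 2.0
   vertex 3.4 2.9 4.7
  endloop
 endfacet
 facet normal 0.700 -0.451 0.554
  outer loop
   vertex 4.0 1.5 2.8
   vertex 3.4 2.9 4.7
   vertex 2.5 0.4 3.8
  endloop
 endfacet
 facet normal 0.555 -0.809 -0.196
  outer loop
   vertex 4.0 1.5 2.8
   vertex 1.5 0.1 1.5
   vertex 4.3 1.9 2.0
  endloop
 endfacet
 facet normal 0.533 -0.837 -0.122
  outer loop
   vertex 4.0 1.5 2.8
   vertex 2.5 0.4 3.8
   vertex 1.5 0.1 1.5
  endloop
 endfacet
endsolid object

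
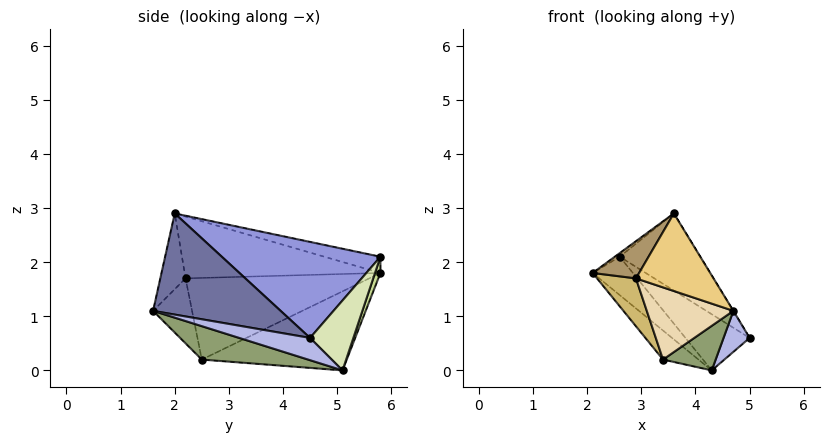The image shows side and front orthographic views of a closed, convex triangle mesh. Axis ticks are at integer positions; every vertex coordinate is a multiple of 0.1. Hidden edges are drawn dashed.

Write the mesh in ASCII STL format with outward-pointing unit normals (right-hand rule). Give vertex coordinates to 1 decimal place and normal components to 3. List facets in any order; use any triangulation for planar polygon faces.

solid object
 facet normal 0.853 0.002 0.521
  outer loop
   vertex 4.7 1.6 1.1
   vertex 5.0 4.5 0.6
   vertex 3.6 2.0 2.9
  endloop
 endfacet
 facet normal -0.514 0.045 0.857
  outer loop
   vertex 2.6 5.8 2.1
   vertex 2.1 5.8 1.8
   vertex 3.6 2.0 2.9
  endloop
 endfacet
 facet normal 0.620 0.314 0.719
  outer loop
   vertex 2.6 5.8 2.1
   vertex 3.6 2.0 2.9
   vertex 5.0 4.5 0.6
  endloop
 endfacet
 facet normal 0.535 -0.197 -0.821
  outer loop
   vertex 4.3 5.1 0.0
   vertex 5.0 4.5 0.6
   vertex 4.7 1.6 1.1
  endloop
 endfacet
 facet normal 0.447 -0.221 -0.867
  outer loop
   vertex 4.3 5.1 0.0
   vertex 4.7 1.6 1.1
   vertex 3.4 2.5 0.2
  endloop
 endfacet
 facet normal -0.598 0.146 -0.788
  outer loop
   vertex 4.3 5.1 0.0
   vertex 3.4 2.5 0.2
   vertex 2.1 5.8 1.8
  endloop
 endfacet
 facet normal 0.130 0.967 -0.217
  outer loop
   vertex 4.3 5.1 0.0
   vertex 2.1 5.8 1.8
   vertex 2.6 5.8 2.1
  endloop
 endfacet
 facet normal 0.551 0.816 0.174
  outer loop
   vertex 4.3 5.1 0.0
   vertex 2.6 5.8 2.1
   vertex 5.0 4.5 0.6
  endloop
 endfacet
 facet normal -0.860 -0.204 0.468
  outer loop
   vertex 2.9 2.2 1.7
   vertex 3.6 2.0 2.9
   vertex 2.1 5.8 1.8
  endloop
 endfacet
 facet normal -0.918 -0.194 -0.345
  outer loop
   vertex 2.9 2.2 1.7
   vertex 2.1 5.8 1.8
   vertex 3.4 2.5 0.2
  endloop
 endfacet
 facet normal -0.310 -0.951 0.022
  outer loop
   vertex 2.9 2.2 1.7
   vertex 4.7 1.6 1.1
   vertex 3.6 2.0 2.9
  endloop
 endfacet
 facet normal -0.391 -0.869 -0.304
  outer loop
   vertex 2.9 2.2 1.7
   vertex 3.4 2.5 0.2
   vertex 4.7 1.6 1.1
  endloop
 endfacet
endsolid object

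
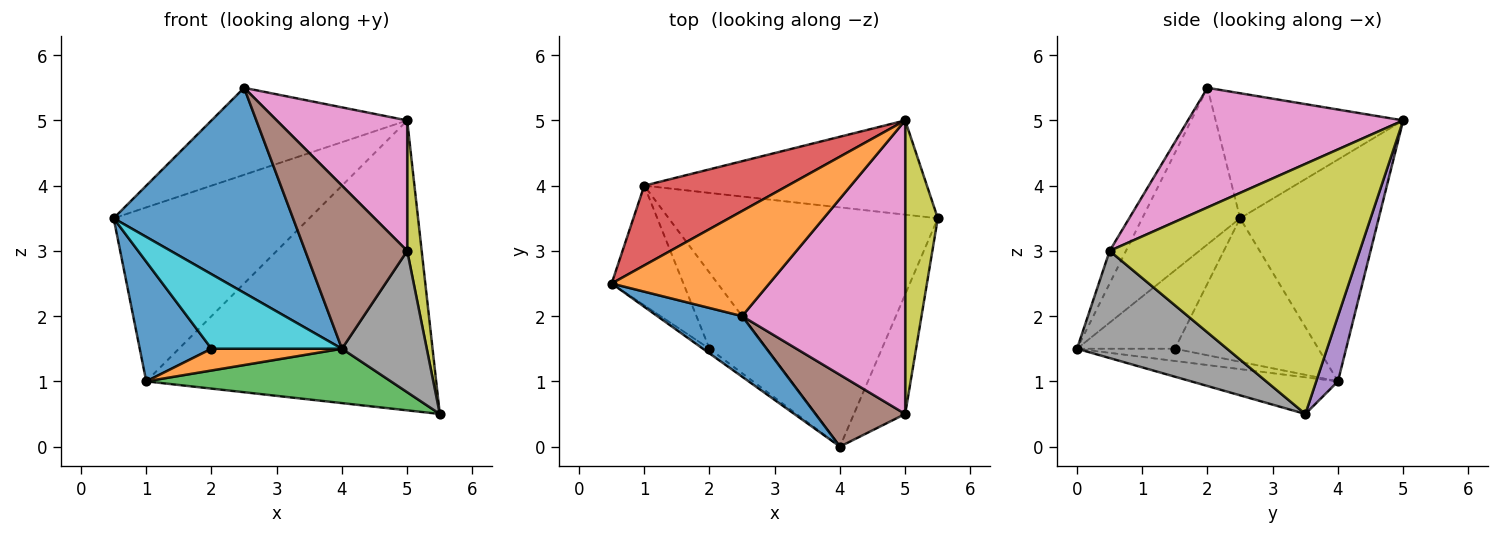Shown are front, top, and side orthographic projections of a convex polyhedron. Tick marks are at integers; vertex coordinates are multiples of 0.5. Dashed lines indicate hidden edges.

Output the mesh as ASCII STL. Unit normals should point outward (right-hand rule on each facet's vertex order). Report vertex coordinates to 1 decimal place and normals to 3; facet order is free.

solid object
 facet normal -0.464 -0.850 0.251
  outer loop
   vertex 2.5 2.0 5.5
   vertex 0.5 2.5 3.5
   vertex 4.0 0.0 1.5
  endloop
 endfacet
 facet normal -0.521 0.544 0.657
  outer loop
   vertex 2.5 2.0 5.5
   vertex 5.0 5.0 5.0
   vertex 0.5 2.5 3.5
  endloop
 endfacet
 facet normal -0.132 -0.220 -0.967
  outer loop
   vertex 1.0 4.0 1.0
   vertex 5.5 3.5 0.5
   vertex 4.0 0.0 1.5
  endloop
 endfacet
 facet normal -0.541 0.764 0.350
  outer loop
   vertex 1.0 4.0 1.0
   vertex 0.5 2.5 3.5
   vertex 5.0 5.0 5.0
  endloop
 endfacet
 facet normal 0.071 0.949 -0.308
  outer loop
   vertex 1.0 4.0 1.0
   vertex 5.0 5.0 5.0
   vertex 5.5 3.5 0.5
  endloop
 endfacet
 facet normal -0.145 -0.906 0.398
  outer loop
   vertex 5.0 0.5 3.0
   vertex 2.5 2.0 5.5
   vertex 4.0 0.0 1.5
  endloop
 endfacet
 facet normal 0.557 -0.337 0.759
  outer loop
   vertex 5.0 0.5 3.0
   vertex 5.0 5.0 5.0
   vertex 2.5 2.0 5.5
  endloop
 endfacet
 facet normal 0.804 -0.454 -0.384
  outer loop
   vertex 5.0 0.5 3.0
   vertex 4.0 0.0 1.5
   vertex 5.5 3.5 0.5
  endloop
 endfacet
 facet normal 0.990 -0.057 0.129
  outer loop
   vertex 5.0 0.5 3.0
   vertex 5.5 3.5 0.5
   vertex 5.0 5.0 5.0
  endloop
 endfacet
 facet normal -0.599 -0.799 -0.050
  outer loop
   vertex 2.0 1.5 1.5
   vertex 4.0 0.0 1.5
   vertex 0.5 2.5 3.5
  endloop
 endfacet
 facet normal -0.816 -0.408 -0.408
  outer loop
   vertex 2.0 1.5 1.5
   vertex 0.5 2.5 3.5
   vertex 1.0 4.0 1.0
  endloop
 endfacet
 facet normal -0.202 -0.269 -0.942
  outer loop
   vertex 2.0 1.5 1.5
   vertex 1.0 4.0 1.0
   vertex 4.0 0.0 1.5
  endloop
 endfacet
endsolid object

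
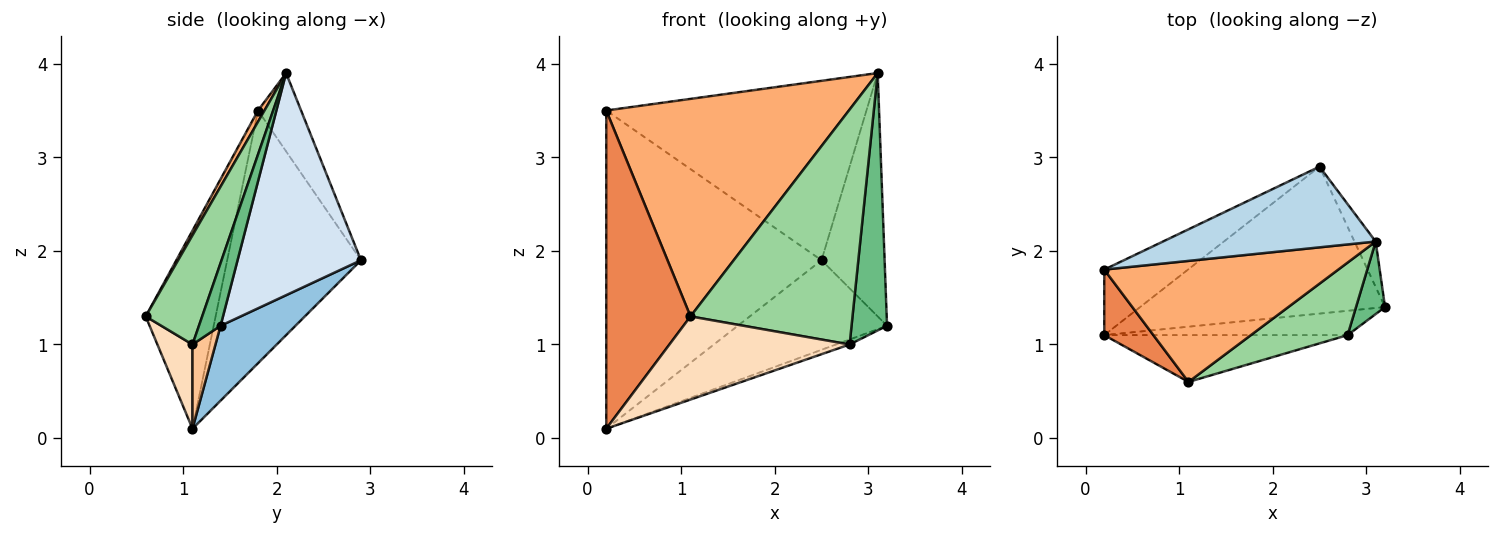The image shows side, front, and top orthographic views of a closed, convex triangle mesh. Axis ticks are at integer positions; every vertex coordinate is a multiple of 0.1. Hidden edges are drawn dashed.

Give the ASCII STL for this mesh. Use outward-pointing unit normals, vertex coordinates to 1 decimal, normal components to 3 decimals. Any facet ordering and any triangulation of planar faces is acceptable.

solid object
 facet normal -0.520 0.837 -0.172
  outer loop
   vertex 0.2 1.1 0.1
   vertex 0.2 1.8 3.5
   vertex 2.5 2.9 1.9
  endloop
 endfacet
 facet normal 0.253 0.503 -0.826
  outer loop
   vertex 0.2 1.1 0.1
   vertex 2.5 2.9 1.9
   vertex 3.2 1.4 1.2
  endloop
 endfacet
 facet normal -0.149 0.902 0.406
  outer loop
   vertex 3.1 2.1 3.9
   vertex 2.5 2.9 1.9
   vertex 0.2 1.8 3.5
  endloop
 endfacet
 facet normal 0.887 0.454 -0.085
  outer loop
   vertex 3.1 2.1 3.9
   vertex 3.2 1.4 1.2
   vertex 2.5 2.9 1.9
  endloop
 endfacet
 facet normal -0.631 -0.760 0.156
  outer loop
   vertex 1.1 0.6 1.3
   vertex 0.2 1.8 3.5
   vertex 0.2 1.1 0.1
  endloop
 endfacet
 facet normal 0.023 -0.874 0.486
  outer loop
   vertex 1.1 0.6 1.3
   vertex 3.1 2.1 3.9
   vertex 0.2 1.8 3.5
  endloop
 endfacet
 facet normal 0.321 0.190 -0.928
  outer loop
   vertex 2.8 1.1 1.0
   vertex 0.2 1.1 0.1
   vertex 3.2 1.4 1.2
  endloop
 endfacet
 facet normal 0.167 -0.859 -0.484
  outer loop
   vertex 2.8 1.1 1.0
   vertex 1.1 0.6 1.3
   vertex 0.2 1.1 0.1
  endloop
 endfacet
 facet normal 0.506 -0.830 0.234
  outer loop
   vertex 2.8 1.1 1.0
   vertex 3.2 1.4 1.2
   vertex 3.1 2.1 3.9
  endloop
 endfacet
 facet normal 0.316 -0.907 0.280
  outer loop
   vertex 2.8 1.1 1.0
   vertex 3.1 2.1 3.9
   vertex 1.1 0.6 1.3
  endloop
 endfacet
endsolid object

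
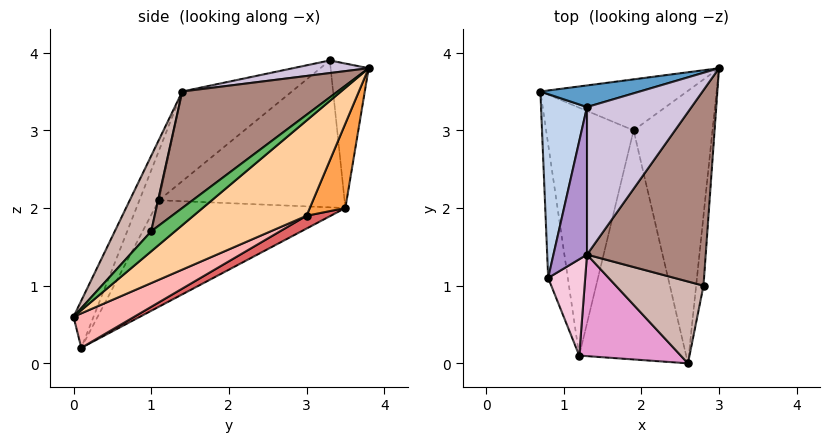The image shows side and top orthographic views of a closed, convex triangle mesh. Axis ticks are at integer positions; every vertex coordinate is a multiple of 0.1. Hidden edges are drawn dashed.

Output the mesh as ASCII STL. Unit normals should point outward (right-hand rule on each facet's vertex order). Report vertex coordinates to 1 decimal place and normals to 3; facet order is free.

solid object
 facet normal -0.267 0.946 0.184
  outer loop
   vertex 1.3 3.3 3.9
   vertex 3.0 3.8 3.8
   vertex 0.7 3.5 2.0
  endloop
 endfacet
 facet normal -0.954 -0.027 0.298
  outer loop
   vertex 0.8 1.1 2.1
   vertex 1.3 3.3 3.9
   vertex 0.7 3.5 2.0
  endloop
 endfacet
 facet normal 0.294 0.808 -0.510
  outer loop
   vertex 1.9 3.0 1.9
   vertex 0.7 3.5 2.0
   vertex 3.0 3.8 3.8
  endloop
 endfacet
 facet normal 0.701 0.415 -0.580
  outer loop
   vertex 1.9 3.0 1.9
   vertex 3.0 3.8 3.8
   vertex 2.6 0.0 0.6
  endloop
 endfacet
 facet normal 0.922 0.188 -0.339
  outer loop
   vertex 2.8 1.0 1.7
   vertex 2.6 0.0 0.6
   vertex 3.0 3.8 3.8
  endloop
 endfacet
 facet normal -0.982 -0.048 -0.181
  outer loop
   vertex 1.2 0.1 0.2
   vertex 0.8 1.1 2.1
   vertex 0.7 3.5 2.0
  endloop
 endfacet
 facet normal 0.127 0.479 -0.869
  outer loop
   vertex 1.2 0.1 0.2
   vertex 0.7 3.5 2.0
   vertex 1.9 3.0 1.9
  endloop
 endfacet
 facet normal 0.276 0.436 -0.857
  outer loop
   vertex 1.2 0.1 0.2
   vertex 1.9 3.0 1.9
   vertex 2.6 0.0 0.6
  endloop
 endfacet
 facet normal -0.934 -0.074 0.349
  outer loop
   vertex 1.3 1.4 3.5
   vertex 1.3 3.3 3.9
   vertex 0.8 1.1 2.1
  endloop
 endfacet
 facet normal 0.117 -0.205 0.972
  outer loop
   vertex 1.3 1.4 3.5
   vertex 3.0 3.8 3.8
   vertex 1.3 3.3 3.9
  endloop
 endfacet
 facet normal 0.604 -0.505 0.616
  outer loop
   vertex 1.3 1.4 3.5
   vertex 2.8 1.0 1.7
   vertex 3.0 3.8 3.8
  endloop
 endfacet
 facet normal 0.470 -0.694 0.546
  outer loop
   vertex 1.3 1.4 3.5
   vertex 2.6 0.0 0.6
   vertex 2.8 1.0 1.7
  endloop
 endfacet
 facet normal -0.170 -0.915 0.366
  outer loop
   vertex 1.3 1.4 3.5
   vertex 1.2 0.1 0.2
   vertex 2.6 0.0 0.6
  endloop
 endfacet
 facet normal -0.453 -0.825 0.339
  outer loop
   vertex 1.3 1.4 3.5
   vertex 0.8 1.1 2.1
   vertex 1.2 0.1 0.2
  endloop
 endfacet
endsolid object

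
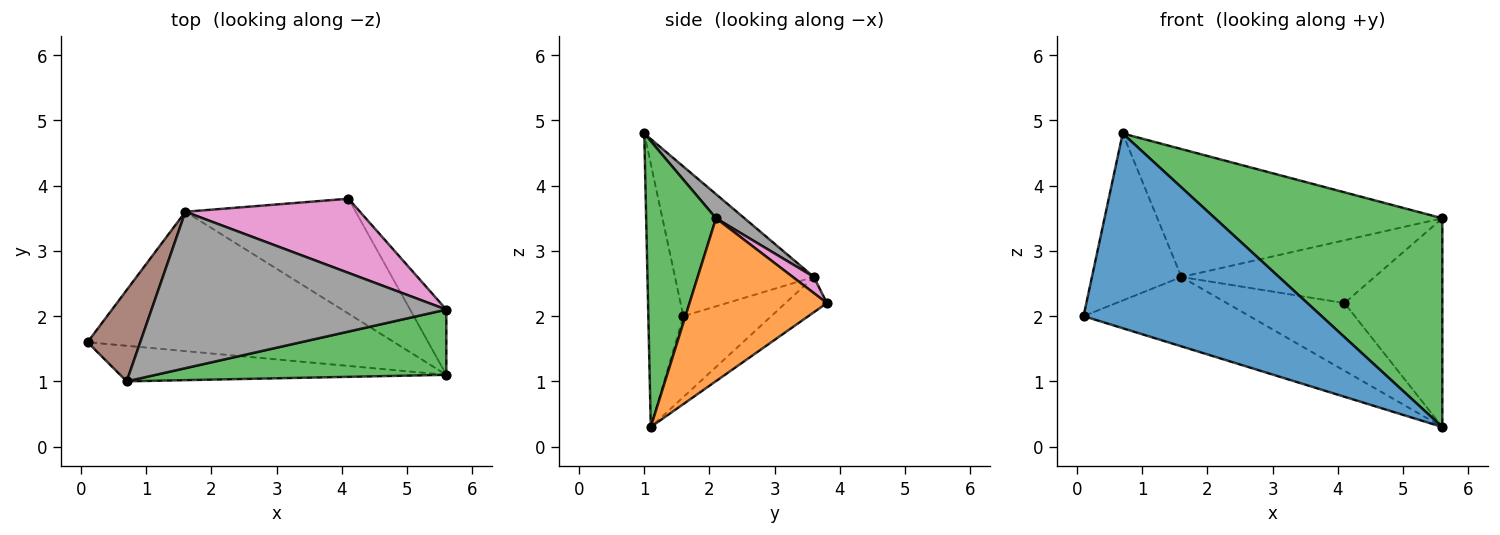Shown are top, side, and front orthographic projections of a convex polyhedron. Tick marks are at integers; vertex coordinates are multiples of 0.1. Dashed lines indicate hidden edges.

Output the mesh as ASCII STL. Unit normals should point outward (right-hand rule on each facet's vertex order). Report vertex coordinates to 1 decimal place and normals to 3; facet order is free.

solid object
 facet normal -0.143 -0.974 -0.178
  outer loop
   vertex 0.7 1.0 4.8
   vertex 0.1 1.6 2.0
   vertex 5.6 1.1 0.3
  endloop
 endfacet
 facet normal 0.801 0.571 -0.178
  outer loop
   vertex 5.6 2.1 3.5
   vertex 5.6 1.1 0.3
   vertex 4.1 3.8 2.2
  endloop
 endfacet
 facet normal 0.282 -0.916 0.286
  outer loop
   vertex 5.6 2.1 3.5
   vertex 0.7 1.0 4.8
   vertex 5.6 1.1 0.3
  endloop
 endfacet
 facet normal -0.230 0.434 -0.871
  outer loop
   vertex 1.6 3.6 2.6
   vertex 5.6 1.1 0.3
   vertex 0.1 1.6 2.0
  endloop
 endfacet
 facet normal -0.176 0.499 -0.848
  outer loop
   vertex 1.6 3.6 2.6
   vertex 4.1 3.8 2.2
   vertex 5.6 1.1 0.3
  endloop
 endfacet
 facet normal -0.806 0.519 0.284
  outer loop
   vertex 1.6 3.6 2.6
   vertex 0.1 1.6 2.0
   vertex 0.7 1.0 4.8
  endloop
 endfacet
 facet normal 0.070 0.644 0.761
  outer loop
   vertex 1.6 3.6 2.6
   vertex 5.6 2.1 3.5
   vertex 4.1 3.8 2.2
  endloop
 endfacet
 facet normal 0.063 0.632 0.773
  outer loop
   vertex 1.6 3.6 2.6
   vertex 0.7 1.0 4.8
   vertex 5.6 2.1 3.5
  endloop
 endfacet
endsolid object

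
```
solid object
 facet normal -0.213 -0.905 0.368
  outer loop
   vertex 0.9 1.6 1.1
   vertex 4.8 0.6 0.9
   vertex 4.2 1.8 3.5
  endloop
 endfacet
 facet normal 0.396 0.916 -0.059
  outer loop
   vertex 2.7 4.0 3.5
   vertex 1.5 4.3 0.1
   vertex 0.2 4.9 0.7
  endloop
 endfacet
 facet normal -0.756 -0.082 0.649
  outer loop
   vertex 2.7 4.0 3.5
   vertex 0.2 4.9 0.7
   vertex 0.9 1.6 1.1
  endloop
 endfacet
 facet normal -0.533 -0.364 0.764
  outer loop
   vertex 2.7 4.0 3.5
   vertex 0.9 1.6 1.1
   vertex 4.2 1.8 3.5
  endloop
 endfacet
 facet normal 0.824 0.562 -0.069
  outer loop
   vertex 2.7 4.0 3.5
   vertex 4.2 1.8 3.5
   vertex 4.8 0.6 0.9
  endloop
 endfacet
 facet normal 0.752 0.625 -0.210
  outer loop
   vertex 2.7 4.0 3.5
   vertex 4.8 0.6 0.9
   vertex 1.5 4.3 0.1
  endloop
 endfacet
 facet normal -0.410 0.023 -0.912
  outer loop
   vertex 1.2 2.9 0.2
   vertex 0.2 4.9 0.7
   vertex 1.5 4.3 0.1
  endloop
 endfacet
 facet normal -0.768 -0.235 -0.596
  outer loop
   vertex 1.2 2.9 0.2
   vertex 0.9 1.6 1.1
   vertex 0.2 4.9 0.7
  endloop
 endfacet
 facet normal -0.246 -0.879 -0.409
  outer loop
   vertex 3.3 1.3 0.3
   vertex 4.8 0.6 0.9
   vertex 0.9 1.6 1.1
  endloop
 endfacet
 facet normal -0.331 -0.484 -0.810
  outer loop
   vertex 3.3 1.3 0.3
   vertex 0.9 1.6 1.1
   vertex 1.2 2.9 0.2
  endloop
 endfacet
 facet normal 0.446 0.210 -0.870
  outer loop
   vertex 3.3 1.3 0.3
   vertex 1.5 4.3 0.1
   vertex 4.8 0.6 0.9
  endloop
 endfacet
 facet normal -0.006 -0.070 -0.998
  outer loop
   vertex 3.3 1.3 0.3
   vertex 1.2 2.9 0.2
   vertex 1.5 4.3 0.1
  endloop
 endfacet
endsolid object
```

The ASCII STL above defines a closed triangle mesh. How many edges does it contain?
18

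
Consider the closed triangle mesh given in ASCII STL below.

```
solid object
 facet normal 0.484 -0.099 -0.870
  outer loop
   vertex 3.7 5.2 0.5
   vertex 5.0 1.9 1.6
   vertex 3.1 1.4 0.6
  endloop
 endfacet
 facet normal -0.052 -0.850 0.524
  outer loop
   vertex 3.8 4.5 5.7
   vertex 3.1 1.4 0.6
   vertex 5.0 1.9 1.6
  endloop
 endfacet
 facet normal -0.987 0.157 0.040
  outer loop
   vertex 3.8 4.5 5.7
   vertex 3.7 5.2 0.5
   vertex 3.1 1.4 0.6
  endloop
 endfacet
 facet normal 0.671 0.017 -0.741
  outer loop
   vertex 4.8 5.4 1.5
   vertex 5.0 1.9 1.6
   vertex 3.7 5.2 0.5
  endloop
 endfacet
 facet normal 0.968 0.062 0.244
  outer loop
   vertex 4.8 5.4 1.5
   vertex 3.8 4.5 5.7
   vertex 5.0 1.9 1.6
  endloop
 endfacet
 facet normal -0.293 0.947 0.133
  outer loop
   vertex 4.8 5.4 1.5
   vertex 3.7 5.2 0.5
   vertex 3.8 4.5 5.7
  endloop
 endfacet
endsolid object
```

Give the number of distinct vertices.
5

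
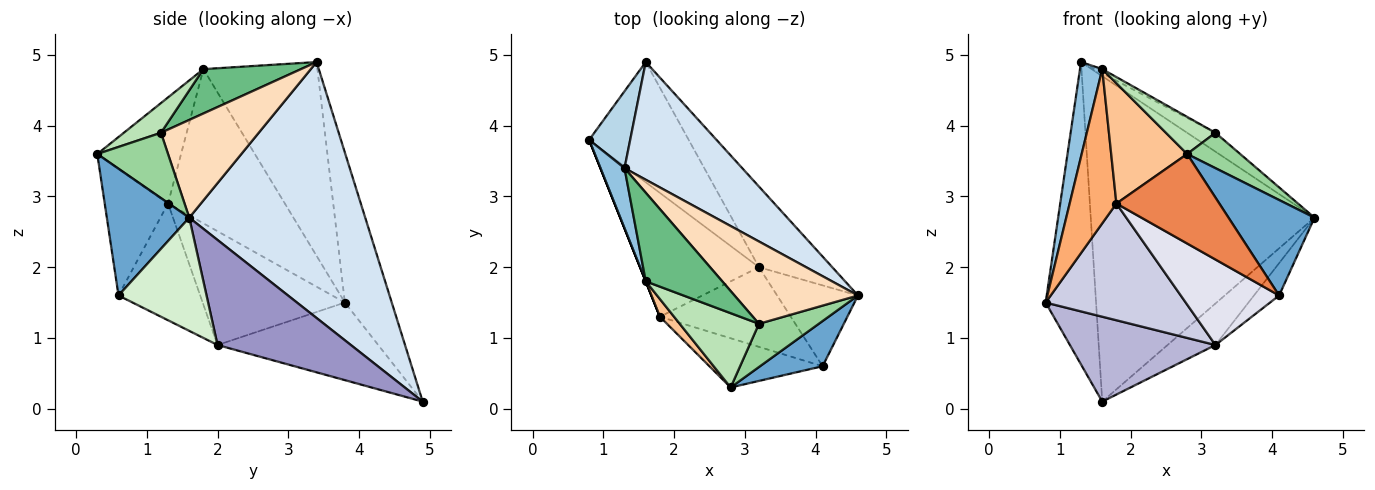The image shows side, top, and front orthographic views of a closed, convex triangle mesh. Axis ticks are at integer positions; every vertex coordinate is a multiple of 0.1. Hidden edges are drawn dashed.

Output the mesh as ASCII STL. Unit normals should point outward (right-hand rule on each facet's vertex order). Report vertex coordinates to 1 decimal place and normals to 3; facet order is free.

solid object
 facet normal 0.655 -0.683 0.323
  outer loop
   vertex 4.1 0.6 1.6
   vertex 4.6 1.6 2.7
   vertex 2.8 0.3 3.6
  endloop
 endfacet
 facet normal -0.974 -0.190 0.121
  outer loop
   vertex 1.6 1.8 4.8
   vertex 1.3 3.4 4.9
   vertex 0.8 3.8 1.5
  endloop
 endfacet
 facet normal -0.669 0.720 0.183
  outer loop
   vertex 1.6 4.9 0.1
   vertex 0.8 3.8 1.5
   vertex 1.3 3.4 4.9
  endloop
 endfacet
 facet normal 0.595 0.756 0.273
  outer loop
   vertex 1.6 4.9 0.1
   vertex 1.3 3.4 4.9
   vertex 4.6 1.6 2.7
  endloop
 endfacet
 facet normal -0.474 -0.771 -0.424
  outer loop
   vertex 1.8 1.3 2.9
   vertex 4.1 0.6 1.6
   vertex 2.8 0.3 3.6
  endloop
 endfacet
 facet normal -0.928 -0.371 0.000
  outer loop
   vertex 1.8 1.3 2.9
   vertex 1.6 1.8 4.8
   vertex 0.8 3.8 1.5
  endloop
 endfacet
 facet normal -0.737 -0.668 0.098
  outer loop
   vertex 1.8 1.3 2.9
   vertex 2.8 0.3 3.6
   vertex 1.6 1.8 4.8
  endloop
 endfacet
 facet normal 0.611 0.177 0.772
  outer loop
   vertex 3.2 1.2 3.9
   vertex 4.6 1.6 2.7
   vertex 1.3 3.4 4.9
  endloop
 endfacet
 facet normal 0.501 0.040 0.864
  outer loop
   vertex 3.2 1.2 3.9
   vertex 1.3 3.4 4.9
   vertex 1.6 1.8 4.8
  endloop
 endfacet
 facet normal 0.645 -0.484 0.591
  outer loop
   vertex 3.2 1.2 3.9
   vertex 2.8 0.3 3.6
   vertex 4.6 1.6 2.7
  endloop
 endfacet
 facet normal 0.318 -0.424 0.848
  outer loop
   vertex 3.2 1.2 3.9
   vertex 1.6 1.8 4.8
   vertex 2.8 0.3 3.6
  endloop
 endfacet
 facet normal 0.793 0.226 -0.566
  outer loop
   vertex 3.2 2.0 0.9
   vertex 4.6 1.6 2.7
   vertex 4.1 0.6 1.6
  endloop
 endfacet
 facet normal 0.787 0.283 -0.549
  outer loop
   vertex 3.2 2.0 0.9
   vertex 1.6 4.9 0.1
   vertex 4.6 1.6 2.7
  endloop
 endfacet
 facet normal -0.537 -0.486 -0.689
  outer loop
   vertex 3.2 2.0 0.9
   vertex 0.8 3.8 1.5
   vertex 1.6 4.9 0.1
  endloop
 endfacet
 facet normal -0.571 -0.563 -0.597
  outer loop
   vertex 3.2 2.0 0.9
   vertex 1.8 1.3 2.9
   vertex 0.8 3.8 1.5
  endloop
 endfacet
 facet normal -0.519 -0.625 -0.582
  outer loop
   vertex 3.2 2.0 0.9
   vertex 4.1 0.6 1.6
   vertex 1.8 1.3 2.9
  endloop
 endfacet
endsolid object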